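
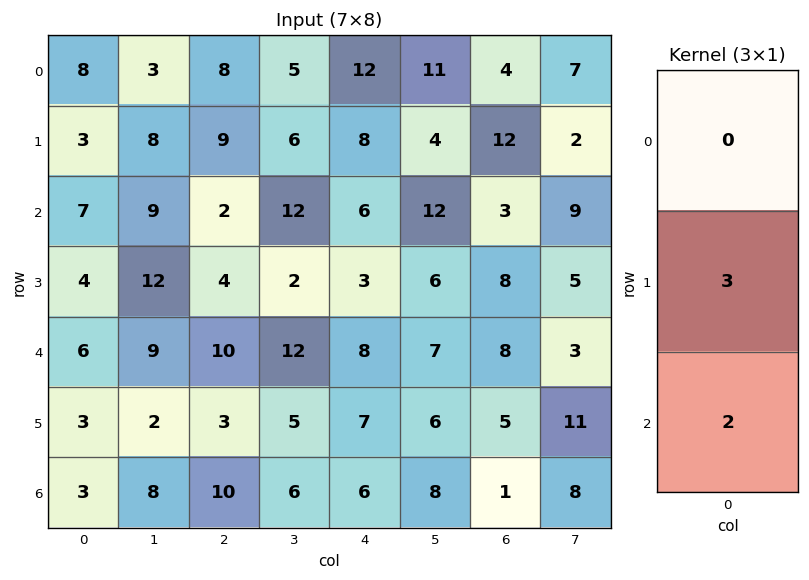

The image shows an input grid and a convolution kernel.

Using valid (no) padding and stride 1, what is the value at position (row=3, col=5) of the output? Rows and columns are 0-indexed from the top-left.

The receptive field on the input at this output position is [6 / 7 / 6]. Elementwise product with the kernel and sum: 7·3 + 6·2.

33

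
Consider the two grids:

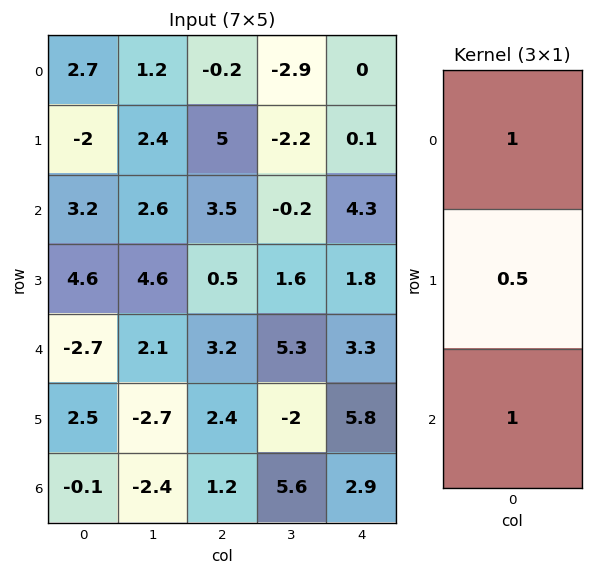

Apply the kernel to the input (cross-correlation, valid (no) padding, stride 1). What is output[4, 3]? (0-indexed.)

9.9

The receptive field on the input at this output position is [5.3 / -2 / 5.6]. Elementwise product with the kernel and sum: 5.3·1 + -2·0.5 + 5.6·1.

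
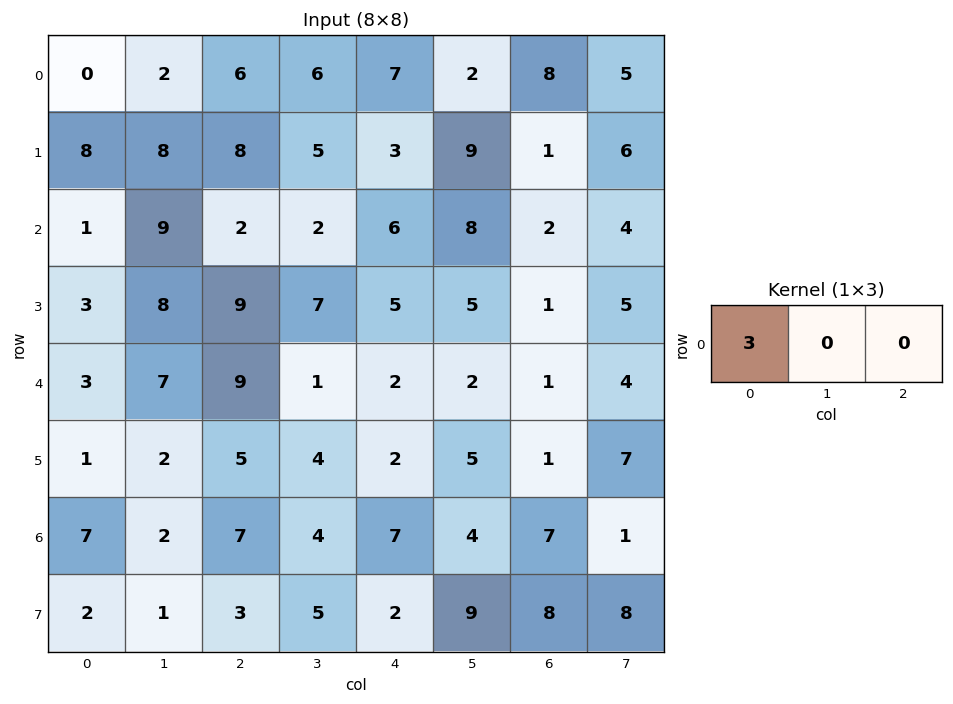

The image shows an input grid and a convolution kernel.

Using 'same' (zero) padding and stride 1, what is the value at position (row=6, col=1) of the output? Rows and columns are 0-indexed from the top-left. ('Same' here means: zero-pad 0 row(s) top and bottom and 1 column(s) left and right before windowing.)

21

The receptive field on the zero-padded input at this output position is [7 2 7]. Elementwise product with the kernel and sum: 7·3.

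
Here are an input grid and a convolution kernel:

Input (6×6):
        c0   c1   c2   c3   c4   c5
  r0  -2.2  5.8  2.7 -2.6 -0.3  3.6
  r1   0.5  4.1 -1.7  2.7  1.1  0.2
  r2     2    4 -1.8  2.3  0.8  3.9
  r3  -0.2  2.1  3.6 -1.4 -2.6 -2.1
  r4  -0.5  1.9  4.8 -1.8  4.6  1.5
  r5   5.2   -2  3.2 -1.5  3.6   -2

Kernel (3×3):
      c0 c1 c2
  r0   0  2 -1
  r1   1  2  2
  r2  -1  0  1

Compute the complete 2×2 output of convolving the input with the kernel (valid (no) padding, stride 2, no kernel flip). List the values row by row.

Output[0,0]: The receptive field on the input at this output position is [-2.2 5.8 2.7 / 0.5 4.1 -1.7 / 2 4 -1.8]. Elementwise product with the kernel and sum: 5.8·2 + 2.7·-1 + 0.5·1 + 4.1·2 + -1.7·2 + 2·-1 + -1.8·1.
Output[0,1]: The receptive field on the input at this output position is [2.7 -2.6 -0.3 / -1.7 2.7 1.1 / -1.8 2.3 0.8]. Elementwise product with the kernel and sum: -2.6·2 + -0.3·-1 + -1.7·1 + 2.7·2 + 1.1·2 + -1.8·-1 + 0.8·1.

10.4 3.6
26.3 -0.8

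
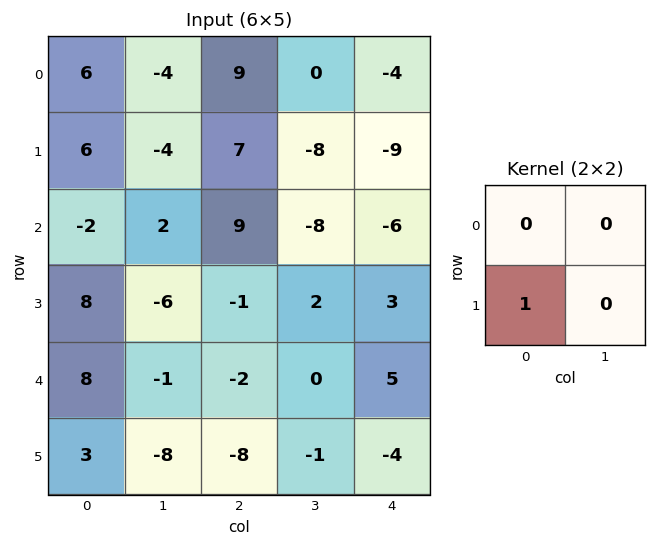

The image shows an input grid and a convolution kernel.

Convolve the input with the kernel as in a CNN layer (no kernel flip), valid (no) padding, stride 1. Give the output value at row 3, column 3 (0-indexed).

The receptive field on the input at this output position is [2 3 / 0 5]. Elementwise product with the kernel and sum: 0·1.

0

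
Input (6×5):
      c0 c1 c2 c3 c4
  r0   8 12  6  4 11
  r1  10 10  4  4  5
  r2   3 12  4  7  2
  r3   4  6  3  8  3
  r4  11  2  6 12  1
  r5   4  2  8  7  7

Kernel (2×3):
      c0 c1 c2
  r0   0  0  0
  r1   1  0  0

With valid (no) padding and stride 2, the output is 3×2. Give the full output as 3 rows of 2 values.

10 4
4 3
4 8

Output[0,0]: The receptive field on the input at this output position is [8 12 6 / 10 10 4]. Elementwise product with the kernel and sum: 10·1.
Output[0,1]: The receptive field on the input at this output position is [6 4 11 / 4 4 5]. Elementwise product with the kernel and sum: 4·1.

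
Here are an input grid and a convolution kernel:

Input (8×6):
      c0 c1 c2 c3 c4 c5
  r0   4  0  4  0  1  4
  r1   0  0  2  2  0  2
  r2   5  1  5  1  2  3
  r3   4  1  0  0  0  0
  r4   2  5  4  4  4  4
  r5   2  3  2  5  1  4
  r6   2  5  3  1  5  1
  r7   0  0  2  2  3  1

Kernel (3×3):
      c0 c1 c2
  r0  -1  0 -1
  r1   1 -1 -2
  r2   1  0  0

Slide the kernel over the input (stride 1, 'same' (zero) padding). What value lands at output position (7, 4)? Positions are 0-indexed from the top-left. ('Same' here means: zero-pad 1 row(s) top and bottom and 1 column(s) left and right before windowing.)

-5

The receptive field on the zero-padded input at this output position is [1 5 1 / 2 3 1 / 0 0 0]. Elementwise product with the kernel and sum: 1·-1 + 1·-1 + 2·1 + 3·-1 + 1·-2 + 0·1.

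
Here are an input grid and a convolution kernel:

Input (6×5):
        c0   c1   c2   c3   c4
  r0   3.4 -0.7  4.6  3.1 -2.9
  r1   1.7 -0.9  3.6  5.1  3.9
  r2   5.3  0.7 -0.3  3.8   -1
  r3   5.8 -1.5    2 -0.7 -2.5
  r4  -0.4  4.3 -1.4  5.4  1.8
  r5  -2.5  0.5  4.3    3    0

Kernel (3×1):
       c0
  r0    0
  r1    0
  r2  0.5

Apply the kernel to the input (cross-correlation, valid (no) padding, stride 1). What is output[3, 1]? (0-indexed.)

0.25

The receptive field on the input at this output position is [-1.5 / 4.3 / 0.5]. Elementwise product with the kernel and sum: 0.5·0.5.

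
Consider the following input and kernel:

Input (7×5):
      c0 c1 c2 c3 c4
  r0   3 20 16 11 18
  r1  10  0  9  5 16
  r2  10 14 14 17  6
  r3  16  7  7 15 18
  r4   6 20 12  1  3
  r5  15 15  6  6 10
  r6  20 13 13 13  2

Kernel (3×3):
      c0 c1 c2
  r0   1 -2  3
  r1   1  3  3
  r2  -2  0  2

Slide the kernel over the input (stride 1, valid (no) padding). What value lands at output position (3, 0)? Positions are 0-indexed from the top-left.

107

The receptive field on the input at this output position is [16 7 7 / 6 20 12 / 15 15 6]. Elementwise product with the kernel and sum: 16·1 + 7·-2 + 7·3 + 6·1 + 20·3 + 12·3 + 15·-2 + 6·2.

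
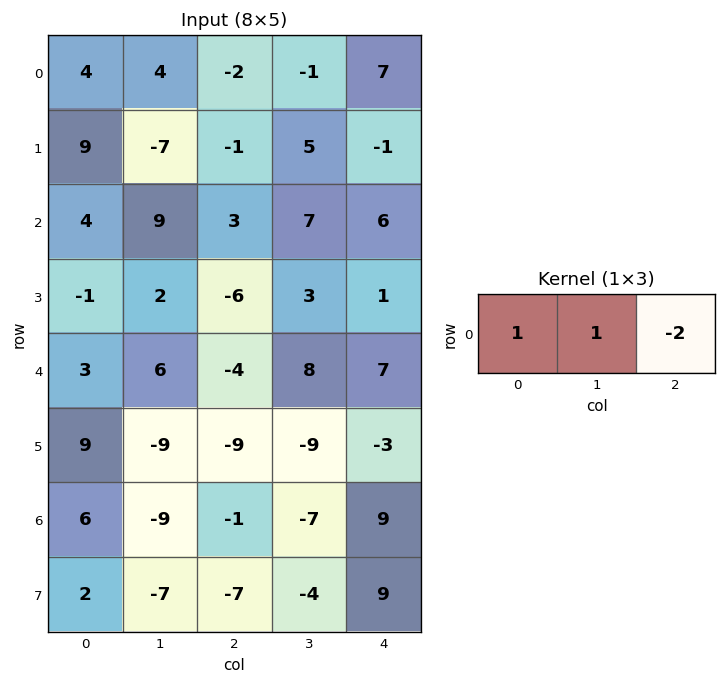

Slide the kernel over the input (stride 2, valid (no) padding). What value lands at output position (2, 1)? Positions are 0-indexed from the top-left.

The receptive field on the input at this output position is [-4 8 7]. Elementwise product with the kernel and sum: -4·1 + 8·1 + 7·-2.

-10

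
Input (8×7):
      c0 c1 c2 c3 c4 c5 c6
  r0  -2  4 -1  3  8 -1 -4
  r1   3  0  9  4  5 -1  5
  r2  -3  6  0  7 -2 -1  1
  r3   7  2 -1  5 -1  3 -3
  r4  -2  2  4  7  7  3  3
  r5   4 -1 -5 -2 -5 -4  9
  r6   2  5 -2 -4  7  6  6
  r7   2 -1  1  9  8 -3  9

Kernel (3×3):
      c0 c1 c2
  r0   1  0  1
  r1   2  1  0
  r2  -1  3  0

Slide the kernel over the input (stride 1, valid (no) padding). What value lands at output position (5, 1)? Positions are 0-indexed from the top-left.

The receptive field on the input at this output position is [-1 -5 -2 / 5 -2 -4 / -1 1 9]. Elementwise product with the kernel and sum: -1·1 + -2·1 + 5·2 + -2·1 + -1·-1 + 1·3.

9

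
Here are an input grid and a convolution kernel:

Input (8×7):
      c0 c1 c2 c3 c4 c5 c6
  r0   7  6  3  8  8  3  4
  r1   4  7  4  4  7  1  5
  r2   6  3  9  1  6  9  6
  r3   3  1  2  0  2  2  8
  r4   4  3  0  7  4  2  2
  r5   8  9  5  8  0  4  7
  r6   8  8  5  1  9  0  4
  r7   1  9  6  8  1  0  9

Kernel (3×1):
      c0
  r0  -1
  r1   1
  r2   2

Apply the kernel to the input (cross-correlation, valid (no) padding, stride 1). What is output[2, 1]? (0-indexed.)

The receptive field on the input at this output position is [3 / 1 / 3]. Elementwise product with the kernel and sum: 3·-1 + 1·1 + 3·2.

4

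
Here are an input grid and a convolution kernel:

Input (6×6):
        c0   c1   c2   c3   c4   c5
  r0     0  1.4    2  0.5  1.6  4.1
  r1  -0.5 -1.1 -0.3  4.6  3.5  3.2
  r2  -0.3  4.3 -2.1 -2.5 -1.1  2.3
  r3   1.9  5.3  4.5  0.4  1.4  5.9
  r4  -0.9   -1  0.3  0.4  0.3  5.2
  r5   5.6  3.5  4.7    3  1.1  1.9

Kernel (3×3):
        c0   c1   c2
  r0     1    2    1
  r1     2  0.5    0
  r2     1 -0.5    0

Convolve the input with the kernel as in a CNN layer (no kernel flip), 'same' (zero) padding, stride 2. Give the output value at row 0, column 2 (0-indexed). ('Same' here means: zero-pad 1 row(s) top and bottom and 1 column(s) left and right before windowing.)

4.65

The receptive field on the zero-padded input at this output position is [0 0 0 / 0.5 1.6 4.1 / 4.6 3.5 3.2]. Elementwise product with the kernel and sum: 0·1 + 0·2 + 0·1 + 0.5·2 + 1.6·0.5 + 4.6·1 + 3.5·-0.5.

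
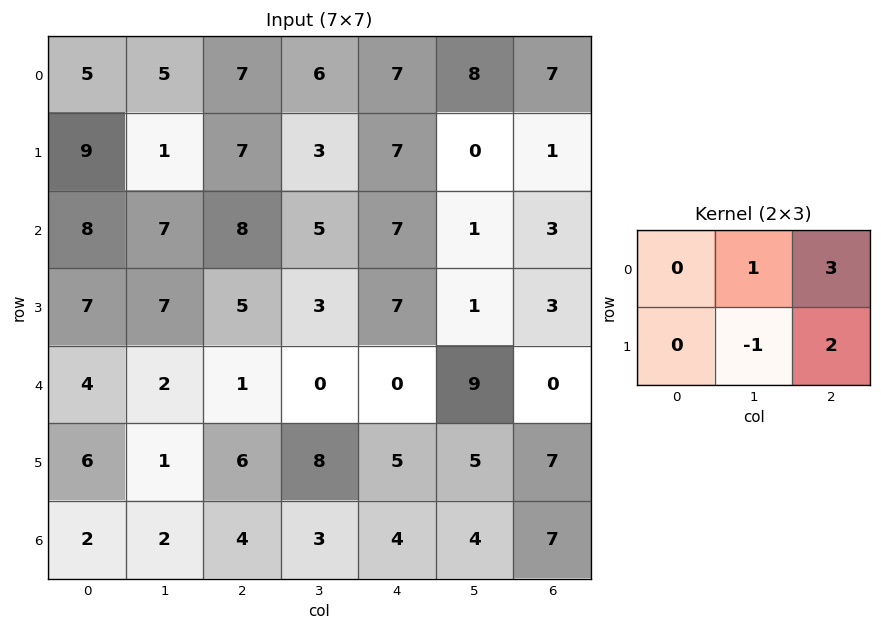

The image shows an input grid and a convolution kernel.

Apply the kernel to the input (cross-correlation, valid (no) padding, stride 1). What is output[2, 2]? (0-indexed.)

The receptive field on the input at this output position is [8 5 7 / 5 3 7]. Elementwise product with the kernel and sum: 5·1 + 7·3 + 3·-1 + 7·2.

37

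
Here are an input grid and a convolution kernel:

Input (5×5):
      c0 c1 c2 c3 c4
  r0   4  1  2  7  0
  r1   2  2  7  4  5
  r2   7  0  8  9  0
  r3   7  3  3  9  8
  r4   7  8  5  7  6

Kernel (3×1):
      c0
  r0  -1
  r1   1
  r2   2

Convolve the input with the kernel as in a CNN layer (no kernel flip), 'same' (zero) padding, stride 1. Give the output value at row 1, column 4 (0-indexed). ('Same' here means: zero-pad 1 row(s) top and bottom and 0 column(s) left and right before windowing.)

5

The receptive field on the zero-padded input at this output position is [0 / 5 / 0]. Elementwise product with the kernel and sum: 0·-1 + 5·1 + 0·2.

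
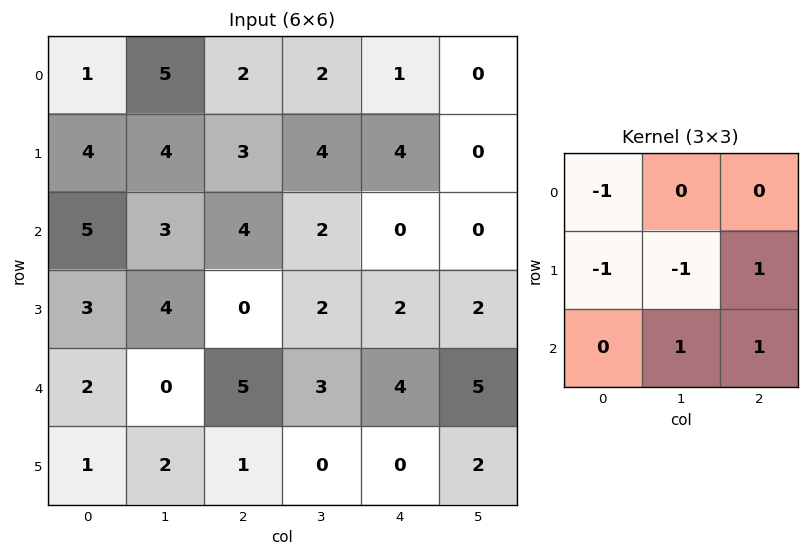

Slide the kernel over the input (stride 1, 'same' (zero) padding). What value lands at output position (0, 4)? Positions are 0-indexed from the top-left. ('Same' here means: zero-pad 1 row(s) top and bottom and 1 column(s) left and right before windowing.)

1

The receptive field on the zero-padded input at this output position is [0 0 0 / 2 1 0 / 4 4 0]. Elementwise product with the kernel and sum: 0·-1 + 2·-1 + 1·-1 + 0·1 + 4·1 + 0·1.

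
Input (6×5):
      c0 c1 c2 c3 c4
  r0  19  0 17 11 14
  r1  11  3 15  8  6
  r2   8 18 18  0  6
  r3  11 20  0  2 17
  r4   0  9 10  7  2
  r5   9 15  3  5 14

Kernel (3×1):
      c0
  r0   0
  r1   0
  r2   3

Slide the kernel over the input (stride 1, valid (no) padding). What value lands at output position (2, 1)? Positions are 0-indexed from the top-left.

27

The receptive field on the input at this output position is [18 / 20 / 9]. Elementwise product with the kernel and sum: 9·3.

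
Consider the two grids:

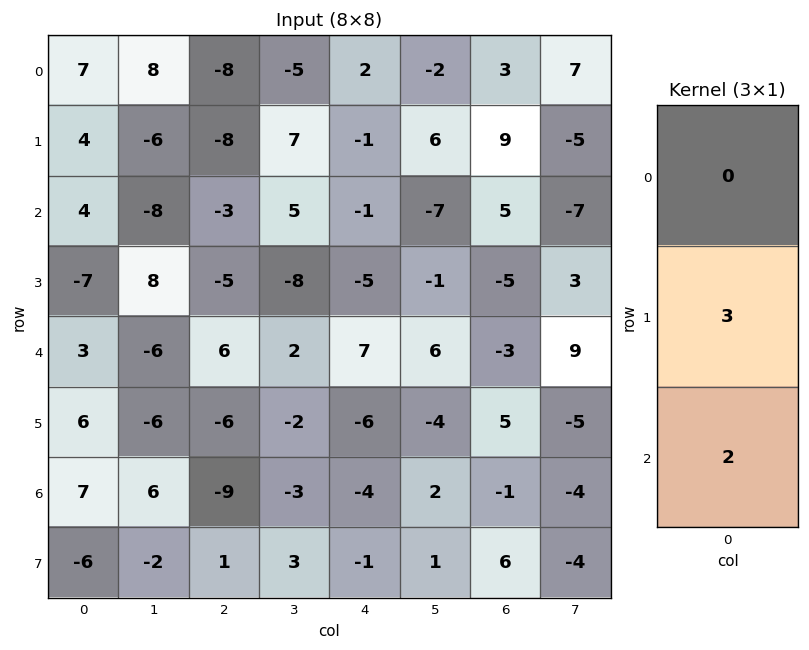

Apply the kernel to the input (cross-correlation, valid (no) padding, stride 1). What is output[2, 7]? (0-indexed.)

27

The receptive field on the input at this output position is [-7 / 3 / 9]. Elementwise product with the kernel and sum: 3·3 + 9·2.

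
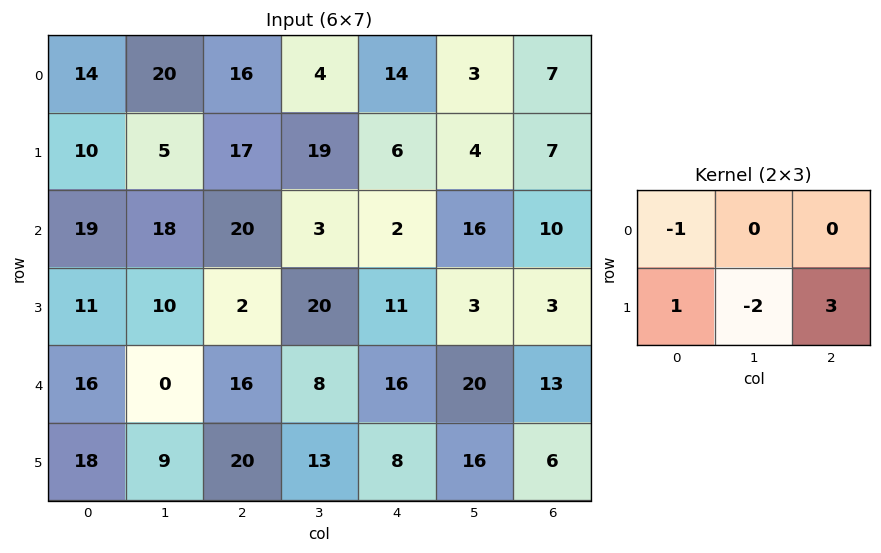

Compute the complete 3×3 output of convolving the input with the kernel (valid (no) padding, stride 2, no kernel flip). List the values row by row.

37 -19 5
-22 -25 12
44 2 -22

Output[0,0]: The receptive field on the input at this output position is [14 20 16 / 10 5 17]. Elementwise product with the kernel and sum: 14·-1 + 10·1 + 5·-2 + 17·3.
Output[0,1]: The receptive field on the input at this output position is [16 4 14 / 17 19 6]. Elementwise product with the kernel and sum: 16·-1 + 17·1 + 19·-2 + 6·3.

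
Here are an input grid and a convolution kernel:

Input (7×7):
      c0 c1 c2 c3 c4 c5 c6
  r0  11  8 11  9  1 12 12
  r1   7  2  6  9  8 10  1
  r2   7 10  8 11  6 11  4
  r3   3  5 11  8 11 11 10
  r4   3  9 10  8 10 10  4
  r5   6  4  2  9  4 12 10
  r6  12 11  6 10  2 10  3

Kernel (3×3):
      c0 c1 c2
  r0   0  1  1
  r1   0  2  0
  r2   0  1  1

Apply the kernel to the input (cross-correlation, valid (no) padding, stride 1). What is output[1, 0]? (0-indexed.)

44

The receptive field on the input at this output position is [7 2 6 / 7 10 8 / 3 5 11]. Elementwise product with the kernel and sum: 2·1 + 6·1 + 10·2 + 5·1 + 11·1.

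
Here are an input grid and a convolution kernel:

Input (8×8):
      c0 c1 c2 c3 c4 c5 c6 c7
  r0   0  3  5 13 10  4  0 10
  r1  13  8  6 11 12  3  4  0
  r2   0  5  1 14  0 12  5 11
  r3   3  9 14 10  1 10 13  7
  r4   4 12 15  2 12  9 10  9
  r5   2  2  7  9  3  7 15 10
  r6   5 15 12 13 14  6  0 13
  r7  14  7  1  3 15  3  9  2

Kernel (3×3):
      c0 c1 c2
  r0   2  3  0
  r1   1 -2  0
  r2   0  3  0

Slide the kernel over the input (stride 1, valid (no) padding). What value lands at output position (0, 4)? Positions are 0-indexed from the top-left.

74

The receptive field on the input at this output position is [10 4 0 / 12 3 4 / 0 12 5]. Elementwise product with the kernel and sum: 10·2 + 4·3 + 12·1 + 3·-2 + 12·3.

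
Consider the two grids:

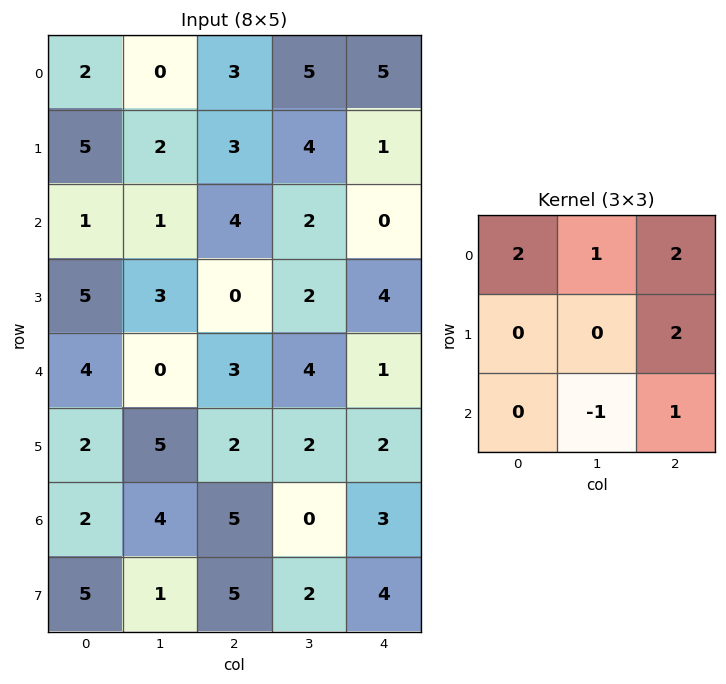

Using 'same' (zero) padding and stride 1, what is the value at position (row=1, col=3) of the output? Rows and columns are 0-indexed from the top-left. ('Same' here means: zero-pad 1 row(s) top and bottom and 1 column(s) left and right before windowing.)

The receptive field on the zero-padded input at this output position is [3 5 5 / 3 4 1 / 4 2 0]. Elementwise product with the kernel and sum: 3·2 + 5·1 + 5·2 + 1·2 + 2·-1 + 0·1.

21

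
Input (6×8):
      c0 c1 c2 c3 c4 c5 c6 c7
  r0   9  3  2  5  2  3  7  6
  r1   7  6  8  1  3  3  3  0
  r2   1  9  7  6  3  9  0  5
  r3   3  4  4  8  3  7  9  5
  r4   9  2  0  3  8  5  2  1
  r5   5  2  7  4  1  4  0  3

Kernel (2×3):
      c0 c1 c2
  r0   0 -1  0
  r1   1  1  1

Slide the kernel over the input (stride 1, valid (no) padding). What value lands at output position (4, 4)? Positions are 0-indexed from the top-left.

The receptive field on the input at this output position is [8 5 2 / 1 4 0]. Elementwise product with the kernel and sum: 5·-1 + 1·1 + 4·1 + 0·1.

0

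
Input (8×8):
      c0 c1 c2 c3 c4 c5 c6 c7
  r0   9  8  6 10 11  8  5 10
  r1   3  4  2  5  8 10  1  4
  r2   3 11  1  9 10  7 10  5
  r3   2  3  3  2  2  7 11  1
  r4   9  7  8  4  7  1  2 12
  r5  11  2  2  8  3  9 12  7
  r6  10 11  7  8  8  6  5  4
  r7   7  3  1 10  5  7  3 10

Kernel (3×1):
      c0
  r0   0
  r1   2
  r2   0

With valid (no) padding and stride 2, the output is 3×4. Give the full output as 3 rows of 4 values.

Output[0,0]: The receptive field on the input at this output position is [9 / 3 / 3]. Elementwise product with the kernel and sum: 3·2.

6 4 16 2
4 6 4 22
22 4 6 24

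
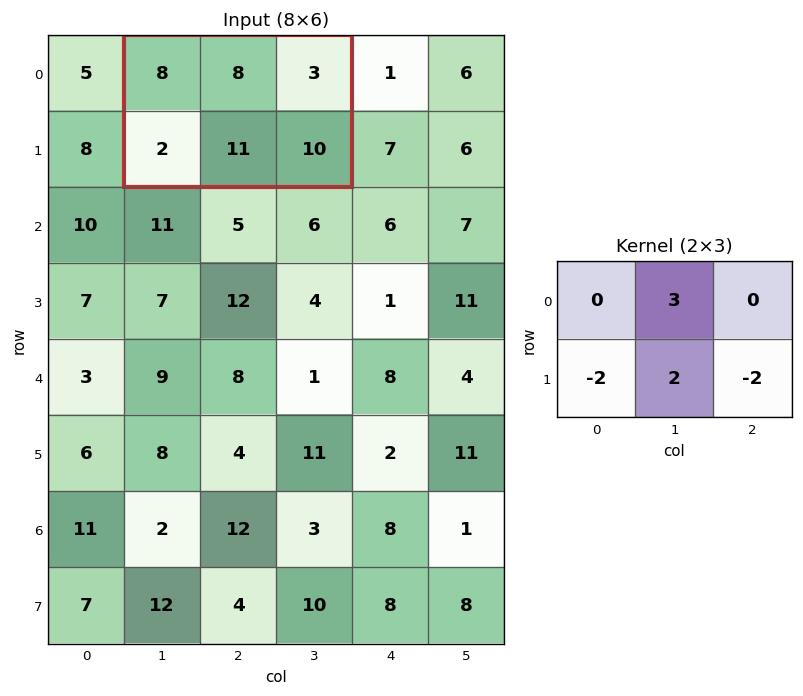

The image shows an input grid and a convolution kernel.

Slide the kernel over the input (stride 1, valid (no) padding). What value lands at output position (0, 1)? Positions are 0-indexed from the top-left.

22

The receptive field on the input at this output position is [8 8 3 / 2 11 10]. Elementwise product with the kernel and sum: 8·3 + 2·-2 + 11·2 + 10·-2.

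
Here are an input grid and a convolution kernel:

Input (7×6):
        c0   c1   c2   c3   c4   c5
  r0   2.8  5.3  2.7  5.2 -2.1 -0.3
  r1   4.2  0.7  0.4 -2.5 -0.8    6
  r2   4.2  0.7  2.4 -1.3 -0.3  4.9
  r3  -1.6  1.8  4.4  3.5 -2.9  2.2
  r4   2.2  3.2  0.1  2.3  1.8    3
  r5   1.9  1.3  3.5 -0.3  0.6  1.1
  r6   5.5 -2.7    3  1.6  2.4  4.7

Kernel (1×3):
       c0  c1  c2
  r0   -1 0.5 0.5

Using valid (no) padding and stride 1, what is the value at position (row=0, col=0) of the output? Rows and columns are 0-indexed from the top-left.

The receptive field on the input at this output position is [2.8 5.3 2.7]. Elementwise product with the kernel and sum: 2.8·-1 + 5.3·0.5 + 2.7·0.5.

1.2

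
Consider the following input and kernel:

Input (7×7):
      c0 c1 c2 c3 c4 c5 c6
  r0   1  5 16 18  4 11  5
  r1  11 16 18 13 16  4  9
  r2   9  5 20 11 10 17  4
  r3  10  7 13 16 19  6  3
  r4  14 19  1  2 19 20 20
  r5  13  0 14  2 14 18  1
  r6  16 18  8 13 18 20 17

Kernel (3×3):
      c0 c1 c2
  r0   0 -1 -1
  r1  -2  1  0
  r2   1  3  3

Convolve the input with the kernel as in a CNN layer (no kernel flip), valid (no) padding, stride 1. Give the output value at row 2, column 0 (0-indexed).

The receptive field on the input at this output position is [9 5 20 / 10 7 13 / 14 19 1]. Elementwise product with the kernel and sum: 5·-1 + 20·-1 + 10·-2 + 7·1 + 14·1 + 19·3 + 1·3.

36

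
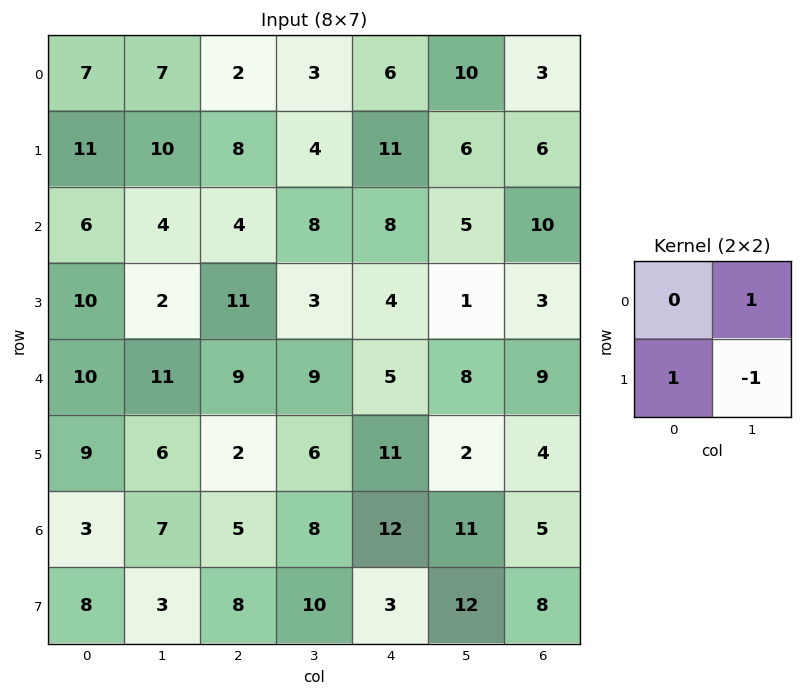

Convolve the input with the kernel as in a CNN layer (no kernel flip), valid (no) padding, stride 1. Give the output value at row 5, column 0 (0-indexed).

2

The receptive field on the input at this output position is [9 6 / 3 7]. Elementwise product with the kernel and sum: 6·1 + 3·1 + 7·-1.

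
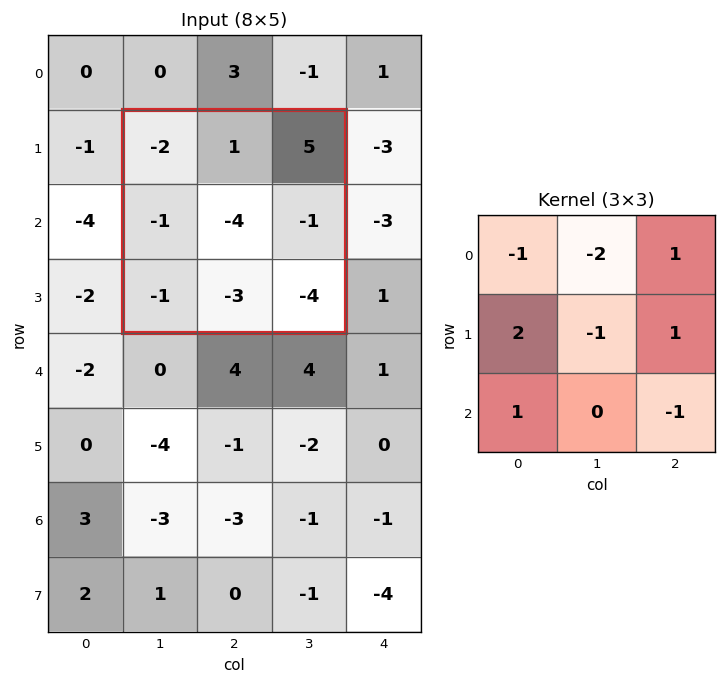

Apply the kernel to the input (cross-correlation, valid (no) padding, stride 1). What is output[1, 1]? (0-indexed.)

9

The receptive field on the input at this output position is [-2 1 5 / -1 -4 -1 / -1 -3 -4]. Elementwise product with the kernel and sum: -2·-1 + 1·-2 + 5·1 + -1·2 + -4·-1 + -1·1 + -1·1 + -4·-1.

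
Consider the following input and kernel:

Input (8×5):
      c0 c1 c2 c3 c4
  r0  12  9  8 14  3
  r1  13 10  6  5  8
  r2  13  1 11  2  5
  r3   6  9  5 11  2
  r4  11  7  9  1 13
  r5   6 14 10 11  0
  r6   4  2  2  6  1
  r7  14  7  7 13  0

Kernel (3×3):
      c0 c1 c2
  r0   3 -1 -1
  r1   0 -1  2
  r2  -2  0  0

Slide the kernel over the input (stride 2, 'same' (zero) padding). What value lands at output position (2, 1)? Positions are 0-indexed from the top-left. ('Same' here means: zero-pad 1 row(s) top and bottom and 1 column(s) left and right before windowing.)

The receptive field on the zero-padded input at this output position is [9 5 11 / 7 9 1 / 14 10 11]. Elementwise product with the kernel and sum: 9·3 + 5·-1 + 11·-1 + 9·-1 + 1·2 + 14·-2.

-24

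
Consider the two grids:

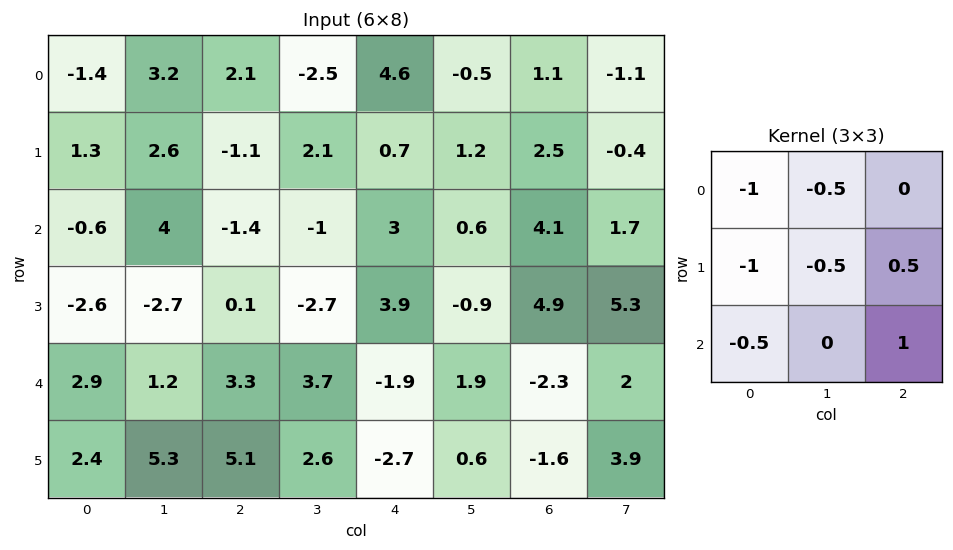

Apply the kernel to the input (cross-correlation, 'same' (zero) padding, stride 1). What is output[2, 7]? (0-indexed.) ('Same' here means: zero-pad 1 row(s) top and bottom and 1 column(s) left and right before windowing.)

The receptive field on the zero-padded input at this output position is [2.5 -0.4 0 / 4.1 1.7 0 / 4.9 5.3 0]. Elementwise product with the kernel and sum: 2.5·-1 + -0.4·-0.5 + 4.1·-1 + 1.7·-0.5 + 0·0.5 + 4.9·-0.5 + 0·1.

-9.7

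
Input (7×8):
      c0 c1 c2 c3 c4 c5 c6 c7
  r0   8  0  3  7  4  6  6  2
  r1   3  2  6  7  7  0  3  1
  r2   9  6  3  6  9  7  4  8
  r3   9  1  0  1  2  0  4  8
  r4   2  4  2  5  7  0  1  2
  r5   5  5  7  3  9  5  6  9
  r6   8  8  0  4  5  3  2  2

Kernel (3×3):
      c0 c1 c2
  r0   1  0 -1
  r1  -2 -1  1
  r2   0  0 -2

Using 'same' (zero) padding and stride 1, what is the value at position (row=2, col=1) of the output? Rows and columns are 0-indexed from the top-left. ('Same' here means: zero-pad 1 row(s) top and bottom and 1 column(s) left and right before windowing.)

The receptive field on the zero-padded input at this output position is [3 2 6 / 9 6 3 / 9 1 0]. Elementwise product with the kernel and sum: 3·1 + 6·-1 + 9·-2 + 6·-1 + 3·1 + 0·-2.

-24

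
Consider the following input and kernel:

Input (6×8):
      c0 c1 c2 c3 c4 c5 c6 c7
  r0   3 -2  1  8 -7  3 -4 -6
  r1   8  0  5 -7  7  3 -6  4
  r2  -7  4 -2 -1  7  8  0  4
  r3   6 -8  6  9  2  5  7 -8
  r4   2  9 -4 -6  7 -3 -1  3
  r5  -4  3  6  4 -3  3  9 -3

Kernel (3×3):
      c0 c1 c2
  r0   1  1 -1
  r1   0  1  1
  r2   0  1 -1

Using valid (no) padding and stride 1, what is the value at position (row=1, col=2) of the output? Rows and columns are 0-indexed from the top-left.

4

The receptive field on the input at this output position is [5 -7 7 / -2 -1 7 / 6 9 2]. Elementwise product with the kernel and sum: 5·1 + -7·1 + 7·-1 + -1·1 + 7·1 + 9·1 + 2·-1.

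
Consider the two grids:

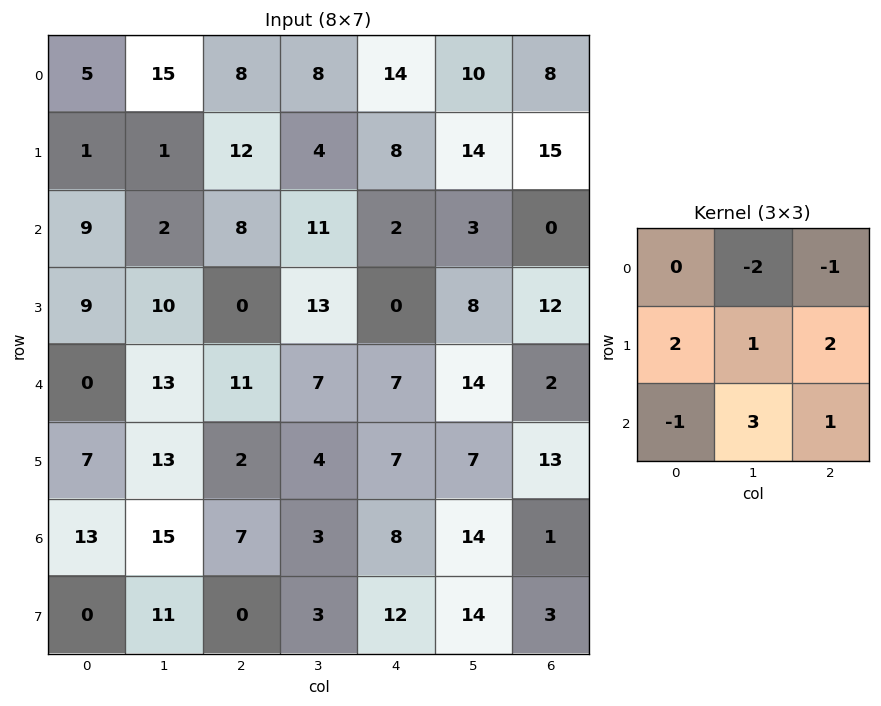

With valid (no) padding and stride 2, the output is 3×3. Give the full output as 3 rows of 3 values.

-6 41 39
66 6 63
33 11 52

Output[0,0]: The receptive field on the input at this output position is [5 15 8 / 1 1 12 / 9 2 8]. Elementwise product with the kernel and sum: 15·-2 + 8·-1 + 1·2 + 1·1 + 12·2 + 9·-1 + 2·3 + 8·1.
Output[0,1]: The receptive field on the input at this output position is [8 8 14 / 12 4 8 / 8 11 2]. Elementwise product with the kernel and sum: 8·-2 + 14·-1 + 12·2 + 4·1 + 8·2 + 8·-1 + 11·3 + 2·1.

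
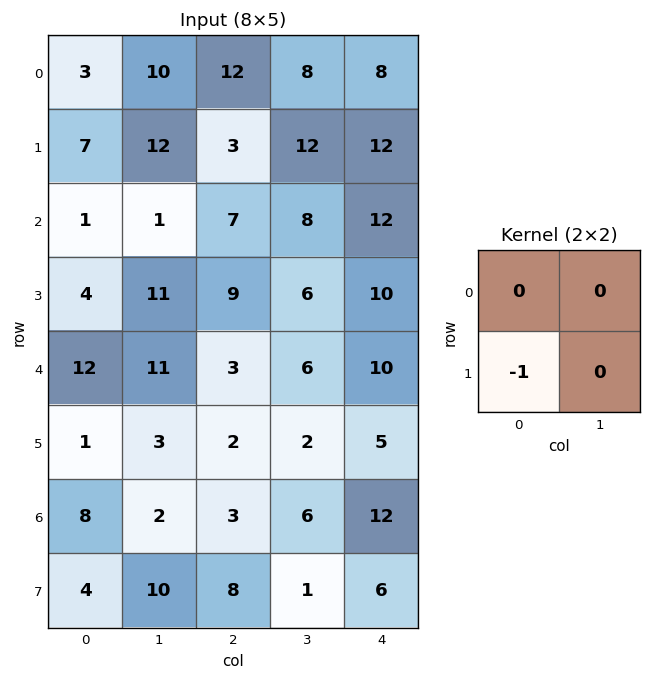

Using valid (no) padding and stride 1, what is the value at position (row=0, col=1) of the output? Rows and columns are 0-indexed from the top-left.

The receptive field on the input at this output position is [10 12 / 12 3]. Elementwise product with the kernel and sum: 12·-1.

-12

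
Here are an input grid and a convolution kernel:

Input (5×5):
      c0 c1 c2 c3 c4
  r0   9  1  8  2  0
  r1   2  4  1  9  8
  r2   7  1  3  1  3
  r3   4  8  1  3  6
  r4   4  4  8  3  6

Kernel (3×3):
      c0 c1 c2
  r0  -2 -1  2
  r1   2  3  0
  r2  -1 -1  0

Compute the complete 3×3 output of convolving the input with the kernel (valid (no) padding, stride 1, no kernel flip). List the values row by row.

5 1 7
-1 11 10
15 4 -1

Output[0,0]: The receptive field on the input at this output position is [9 1 8 / 2 4 1 / 7 1 3]. Elementwise product with the kernel and sum: 9·-2 + 1·-1 + 8·2 + 2·2 + 4·3 + 7·-1 + 1·-1.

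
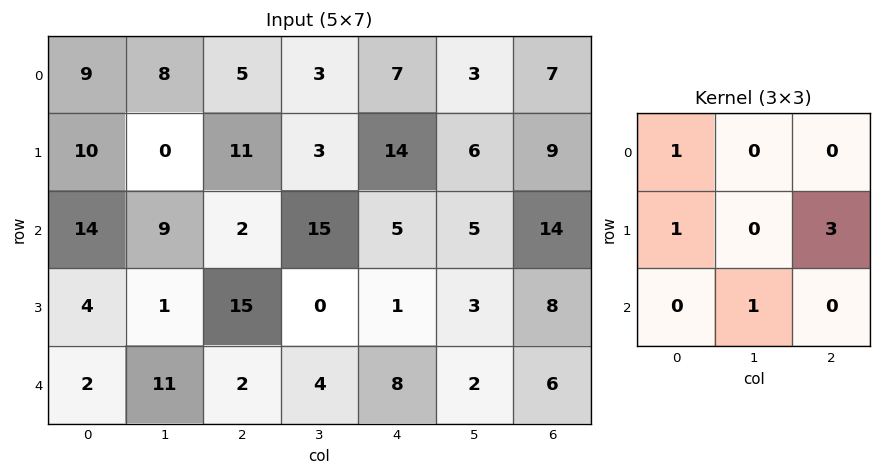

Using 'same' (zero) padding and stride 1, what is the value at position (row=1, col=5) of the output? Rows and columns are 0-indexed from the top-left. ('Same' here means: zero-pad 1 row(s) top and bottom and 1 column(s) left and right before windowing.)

The receptive field on the zero-padded input at this output position is [7 3 7 / 14 6 9 / 5 5 14]. Elementwise product with the kernel and sum: 7·1 + 14·1 + 9·3 + 5·1.

53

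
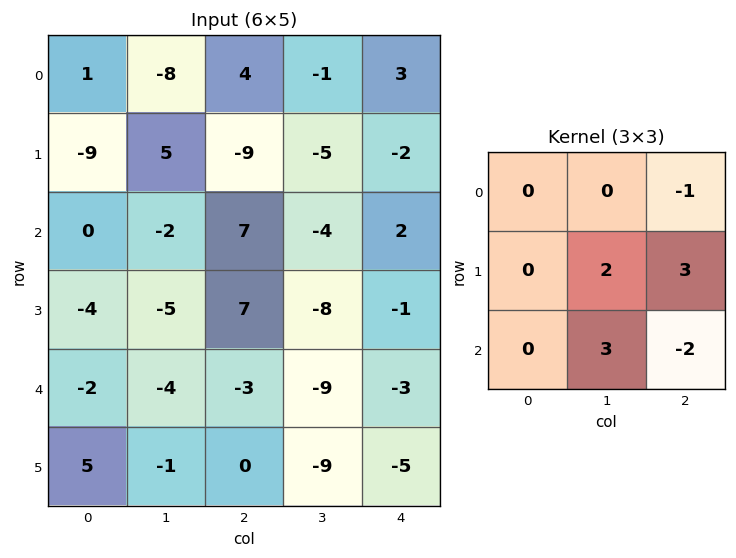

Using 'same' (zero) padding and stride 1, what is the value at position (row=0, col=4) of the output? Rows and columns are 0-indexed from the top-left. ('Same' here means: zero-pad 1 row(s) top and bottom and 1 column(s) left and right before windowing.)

0

The receptive field on the zero-padded input at this output position is [0 0 0 / -1 3 0 / -5 -2 0]. Elementwise product with the kernel and sum: 0·-1 + 3·2 + 0·3 + -2·3 + 0·-2.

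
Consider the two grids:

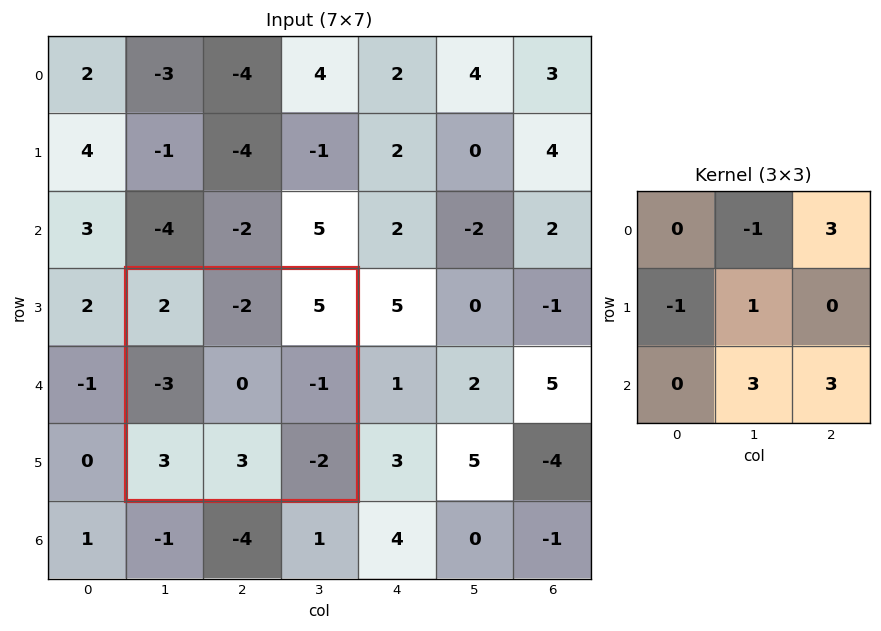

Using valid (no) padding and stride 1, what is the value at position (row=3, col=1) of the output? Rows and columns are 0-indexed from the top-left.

The receptive field on the input at this output position is [2 -2 5 / -3 0 -1 / 3 3 -2]. Elementwise product with the kernel and sum: -2·-1 + 5·3 + -3·-1 + 0·1 + 3·3 + -2·3.

23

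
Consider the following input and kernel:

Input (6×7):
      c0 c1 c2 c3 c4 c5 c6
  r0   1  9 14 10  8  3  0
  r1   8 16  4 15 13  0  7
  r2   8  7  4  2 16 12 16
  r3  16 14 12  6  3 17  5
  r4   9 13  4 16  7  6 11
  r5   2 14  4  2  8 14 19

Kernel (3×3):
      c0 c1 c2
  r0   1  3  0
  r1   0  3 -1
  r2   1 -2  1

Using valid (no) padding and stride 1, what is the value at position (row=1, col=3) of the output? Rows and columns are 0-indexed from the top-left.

The receptive field on the input at this output position is [15 13 0 / 2 16 12 / 6 3 17]. Elementwise product with the kernel and sum: 15·1 + 13·3 + 16·3 + 12·-1 + 6·1 + 3·-2 + 17·1.

107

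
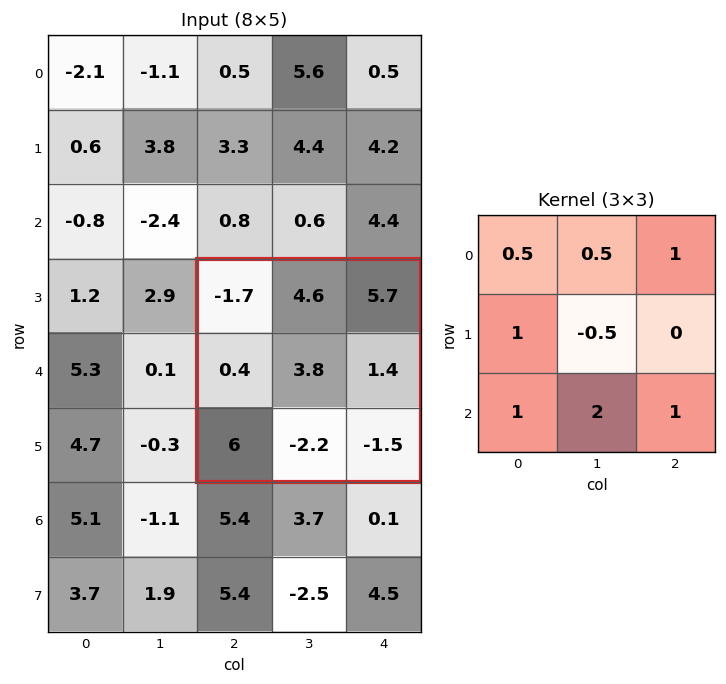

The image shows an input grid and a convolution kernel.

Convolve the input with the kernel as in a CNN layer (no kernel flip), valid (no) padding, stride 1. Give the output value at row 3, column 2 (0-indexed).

The receptive field on the input at this output position is [-1.7 4.6 5.7 / 0.4 3.8 1.4 / 6 -2.2 -1.5]. Elementwise product with the kernel and sum: -1.7·0.5 + 4.6·0.5 + 5.7·1 + 0.4·1 + 3.8·-0.5 + 6·1 + -2.2·2 + -1.5·1.

5.75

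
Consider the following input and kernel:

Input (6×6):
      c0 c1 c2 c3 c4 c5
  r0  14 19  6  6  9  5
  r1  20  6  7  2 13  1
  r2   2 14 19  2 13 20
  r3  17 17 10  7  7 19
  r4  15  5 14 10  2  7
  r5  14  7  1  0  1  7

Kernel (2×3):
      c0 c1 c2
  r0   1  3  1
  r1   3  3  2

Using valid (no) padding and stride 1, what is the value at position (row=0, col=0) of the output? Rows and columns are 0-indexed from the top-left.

The receptive field on the input at this output position is [14 19 6 / 20 6 7]. Elementwise product with the kernel and sum: 14·1 + 19·3 + 6·1 + 20·3 + 6·3 + 7·2.

169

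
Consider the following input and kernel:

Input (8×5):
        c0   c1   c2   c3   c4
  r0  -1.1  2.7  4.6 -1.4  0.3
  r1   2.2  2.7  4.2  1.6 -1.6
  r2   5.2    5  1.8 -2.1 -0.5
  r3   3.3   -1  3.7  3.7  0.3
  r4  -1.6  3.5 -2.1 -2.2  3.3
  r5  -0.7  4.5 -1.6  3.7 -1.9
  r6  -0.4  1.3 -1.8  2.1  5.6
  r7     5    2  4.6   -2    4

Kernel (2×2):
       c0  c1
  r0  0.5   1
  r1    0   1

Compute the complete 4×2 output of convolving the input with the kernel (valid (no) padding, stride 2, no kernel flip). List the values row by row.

Output[0,0]: The receptive field on the input at this output position is [-1.1 2.7 / 2.2 2.7]. Elementwise product with the kernel and sum: -1.1·0.5 + 2.7·1 + 2.7·1.
Output[0,1]: The receptive field on the input at this output position is [4.6 -1.4 / 4.2 1.6]. Elementwise product with the kernel and sum: 4.6·0.5 + -1.4·1 + 1.6·1.

4.85 2.5
6.6 2.5
7.2 0.45
3.1 -0.8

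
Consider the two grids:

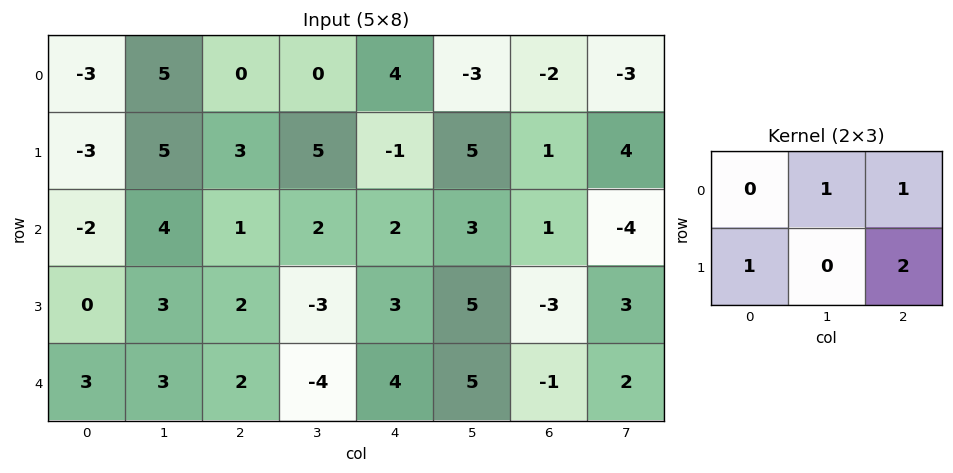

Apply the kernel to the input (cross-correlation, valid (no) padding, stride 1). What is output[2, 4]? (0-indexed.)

1

The receptive field on the input at this output position is [2 3 1 / 3 5 -3]. Elementwise product with the kernel and sum: 3·1 + 1·1 + 3·1 + -3·2.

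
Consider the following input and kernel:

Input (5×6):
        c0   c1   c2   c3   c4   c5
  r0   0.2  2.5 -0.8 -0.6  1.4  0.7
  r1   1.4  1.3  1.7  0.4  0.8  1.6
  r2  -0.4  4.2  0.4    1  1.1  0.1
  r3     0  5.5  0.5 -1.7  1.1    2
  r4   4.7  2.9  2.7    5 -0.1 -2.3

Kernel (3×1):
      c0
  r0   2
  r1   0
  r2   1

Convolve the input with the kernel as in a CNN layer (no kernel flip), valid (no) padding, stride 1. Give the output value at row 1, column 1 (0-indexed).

The receptive field on the input at this output position is [1.3 / 4.2 / 5.5]. Elementwise product with the kernel and sum: 1.3·2 + 5.5·1.

8.1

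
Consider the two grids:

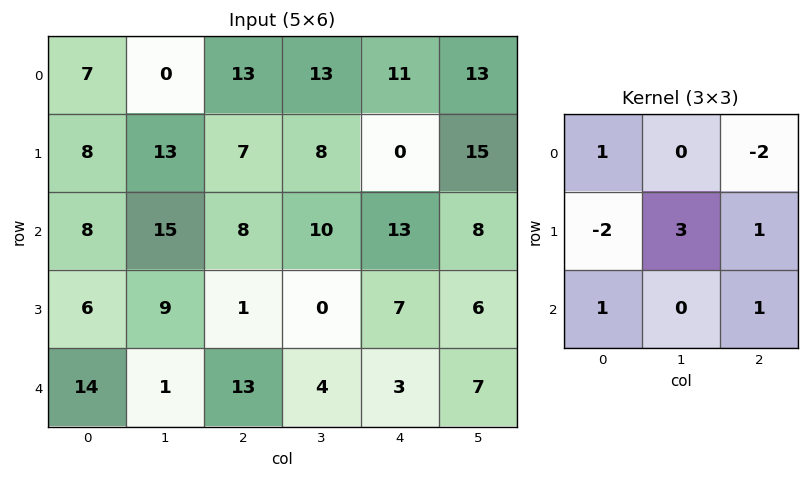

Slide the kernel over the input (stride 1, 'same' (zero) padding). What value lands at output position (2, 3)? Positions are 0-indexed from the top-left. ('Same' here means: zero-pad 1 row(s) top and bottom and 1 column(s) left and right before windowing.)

42

The receptive field on the zero-padded input at this output position is [7 8 0 / 8 10 13 / 1 0 7]. Elementwise product with the kernel and sum: 7·1 + 0·-2 + 8·-2 + 10·3 + 13·1 + 1·1 + 7·1.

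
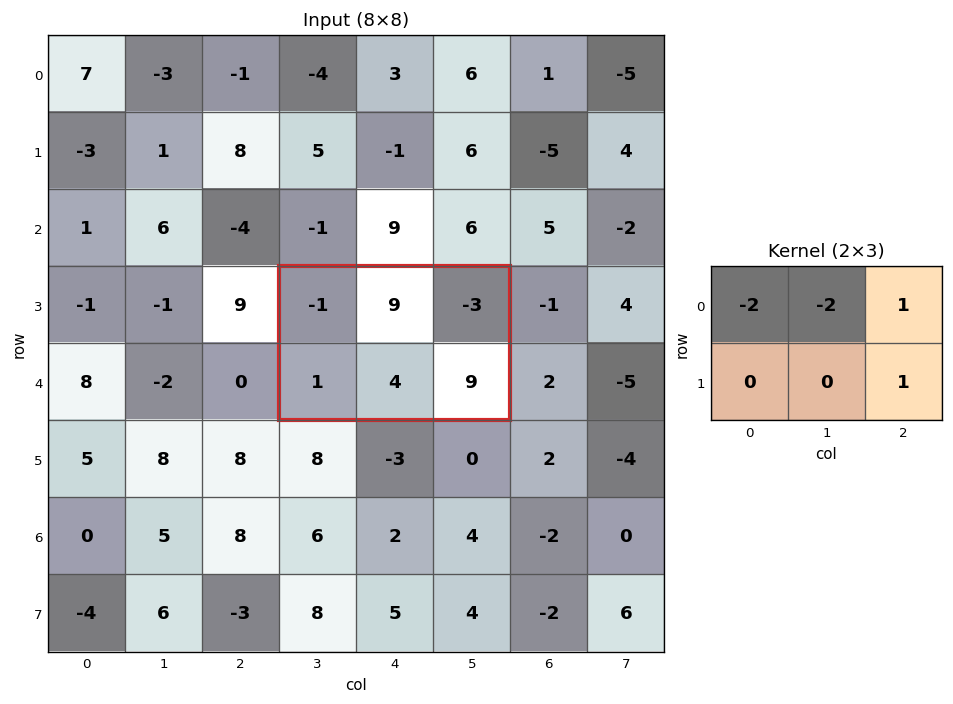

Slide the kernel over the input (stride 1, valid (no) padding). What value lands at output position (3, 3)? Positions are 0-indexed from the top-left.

-10

The receptive field on the input at this output position is [-1 9 -3 / 1 4 9]. Elementwise product with the kernel and sum: -1·-2 + 9·-2 + -3·1 + 9·1.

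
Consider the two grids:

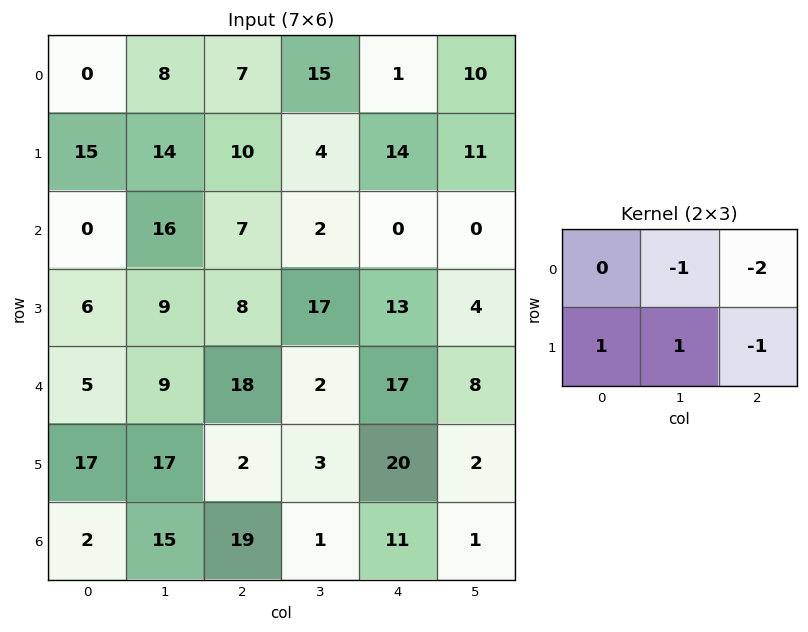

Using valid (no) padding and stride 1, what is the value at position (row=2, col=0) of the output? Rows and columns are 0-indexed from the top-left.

-23

The receptive field on the input at this output position is [0 16 7 / 6 9 8]. Elementwise product with the kernel and sum: 16·-1 + 7·-2 + 6·1 + 9·1 + 8·-1.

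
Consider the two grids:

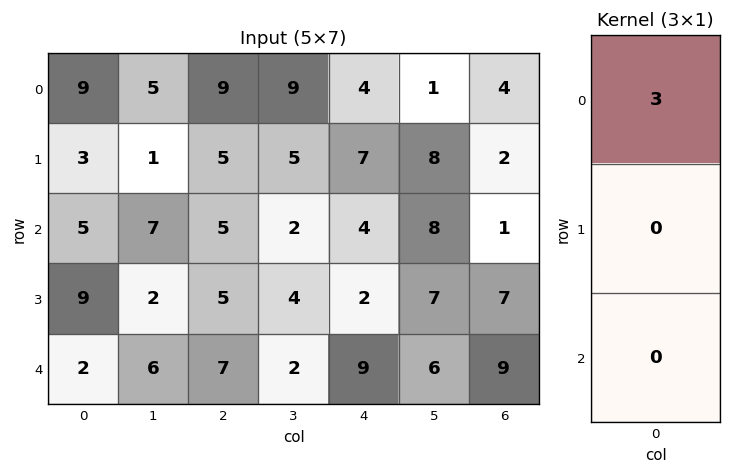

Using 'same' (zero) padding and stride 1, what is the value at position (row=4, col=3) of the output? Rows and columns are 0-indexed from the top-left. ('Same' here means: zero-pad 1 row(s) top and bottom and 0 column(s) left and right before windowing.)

12

The receptive field on the zero-padded input at this output position is [4 / 2 / 0]. Elementwise product with the kernel and sum: 4·3.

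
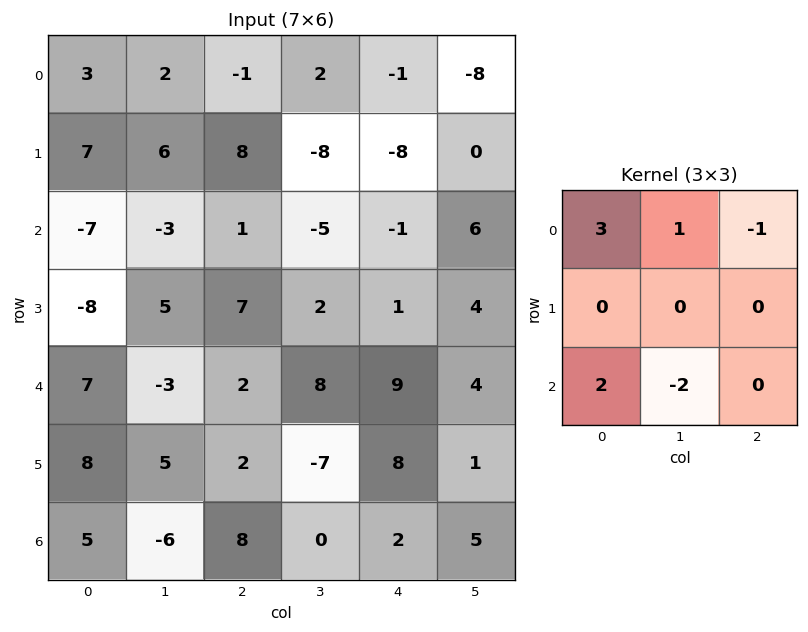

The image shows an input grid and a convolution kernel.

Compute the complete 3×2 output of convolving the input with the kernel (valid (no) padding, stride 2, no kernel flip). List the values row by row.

Output[0,0]: The receptive field on the input at this output position is [3 2 -1 / 7 6 8 / -7 -3 1]. Elementwise product with the kernel and sum: 3·3 + 2·1 + -1·-1 + -7·2 + -3·-2.

4 12
-5 -13
38 21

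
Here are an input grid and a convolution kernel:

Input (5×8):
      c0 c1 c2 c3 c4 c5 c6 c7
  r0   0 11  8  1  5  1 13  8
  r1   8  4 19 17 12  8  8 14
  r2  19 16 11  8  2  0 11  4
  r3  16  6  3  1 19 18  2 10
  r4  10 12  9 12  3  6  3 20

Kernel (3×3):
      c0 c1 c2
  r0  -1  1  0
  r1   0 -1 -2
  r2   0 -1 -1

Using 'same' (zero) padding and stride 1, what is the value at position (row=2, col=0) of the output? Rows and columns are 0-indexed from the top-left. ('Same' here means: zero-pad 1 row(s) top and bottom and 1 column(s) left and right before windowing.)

-65

The receptive field on the zero-padded input at this output position is [0 8 4 / 0 19 16 / 0 16 6]. Elementwise product with the kernel and sum: 0·-1 + 8·1 + 19·-1 + 16·-2 + 16·-1 + 6·-1.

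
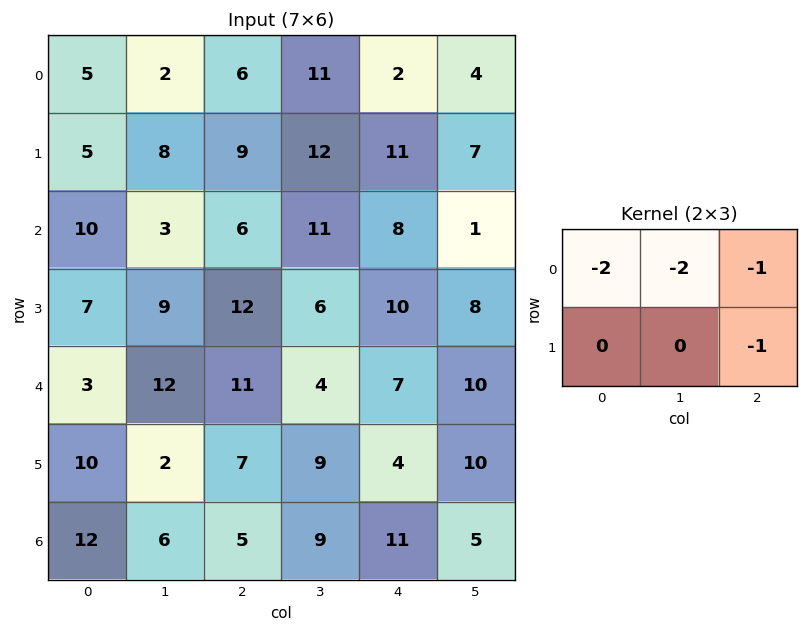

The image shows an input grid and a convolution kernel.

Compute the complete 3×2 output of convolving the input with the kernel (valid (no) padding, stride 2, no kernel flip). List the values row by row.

-29 -47
-44 -52
-48 -41

Output[0,0]: The receptive field on the input at this output position is [5 2 6 / 5 8 9]. Elementwise product with the kernel and sum: 5·-2 + 2·-2 + 6·-1 + 9·-1.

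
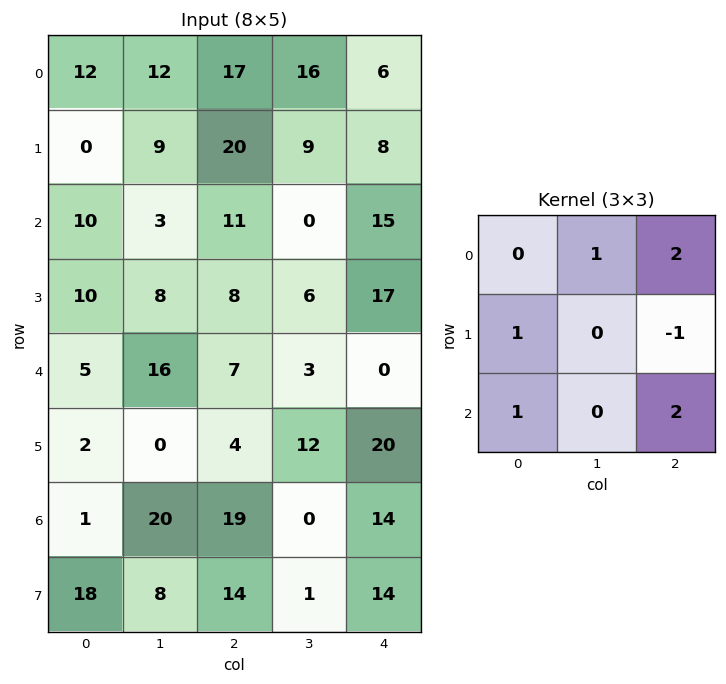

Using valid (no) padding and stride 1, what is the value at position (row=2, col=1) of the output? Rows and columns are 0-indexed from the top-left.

35

The receptive field on the input at this output position is [3 11 0 / 8 8 6 / 16 7 3]. Elementwise product with the kernel and sum: 11·1 + 0·2 + 8·1 + 6·-1 + 16·1 + 3·2.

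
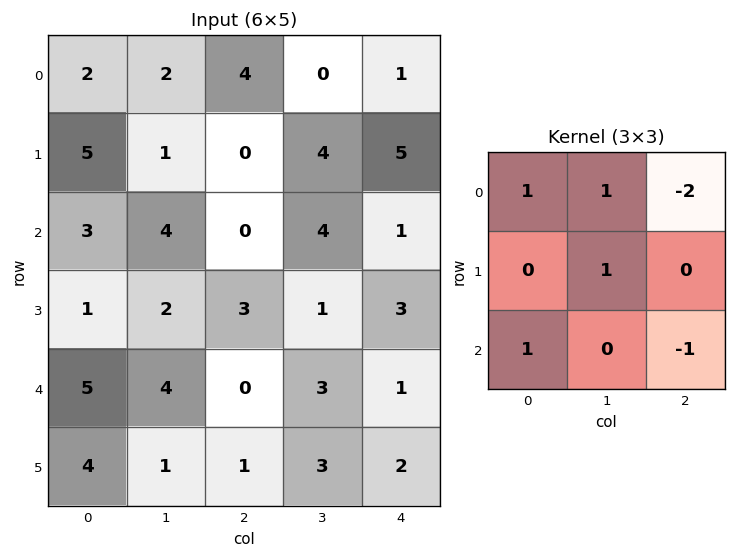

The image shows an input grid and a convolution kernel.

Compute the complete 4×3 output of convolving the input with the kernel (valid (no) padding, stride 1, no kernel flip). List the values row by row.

0 6 5
8 -6 -2
14 0 2
4 1 0

Output[0,0]: The receptive field on the input at this output position is [2 2 4 / 5 1 0 / 3 4 0]. Elementwise product with the kernel and sum: 2·1 + 2·1 + 4·-2 + 1·1 + 3·1 + 0·-1.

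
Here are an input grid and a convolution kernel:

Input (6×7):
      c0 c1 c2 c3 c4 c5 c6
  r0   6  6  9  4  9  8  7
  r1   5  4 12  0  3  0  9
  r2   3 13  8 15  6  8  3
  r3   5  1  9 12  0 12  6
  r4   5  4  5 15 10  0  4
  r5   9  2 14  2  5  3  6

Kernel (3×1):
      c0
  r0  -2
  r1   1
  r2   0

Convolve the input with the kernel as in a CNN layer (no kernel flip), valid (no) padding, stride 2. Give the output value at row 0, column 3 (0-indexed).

The receptive field on the input at this output position is [7 / 9 / 3]. Elementwise product with the kernel and sum: 7·-2 + 9·1.

-5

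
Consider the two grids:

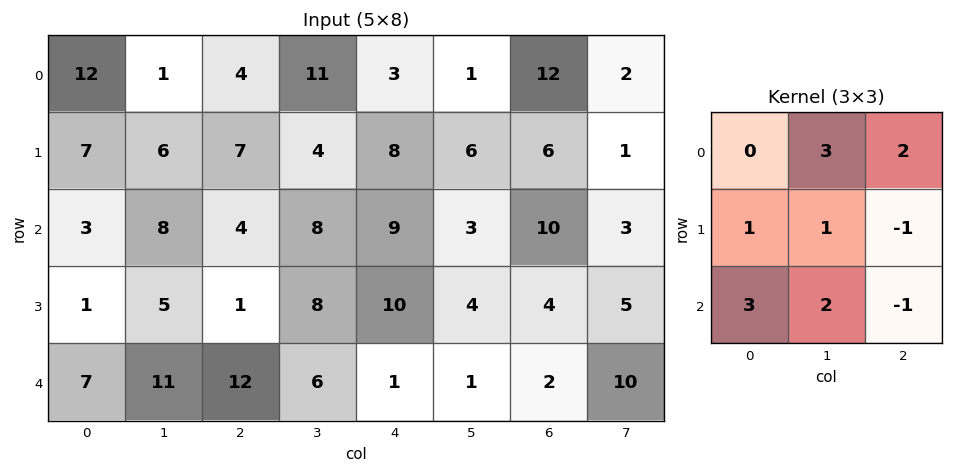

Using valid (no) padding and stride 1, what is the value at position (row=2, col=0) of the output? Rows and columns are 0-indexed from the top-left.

The receptive field on the input at this output position is [3 8 4 / 1 5 1 / 7 11 12]. Elementwise product with the kernel and sum: 8·3 + 4·2 + 1·1 + 5·1 + 1·-1 + 7·3 + 11·2 + 12·-1.

68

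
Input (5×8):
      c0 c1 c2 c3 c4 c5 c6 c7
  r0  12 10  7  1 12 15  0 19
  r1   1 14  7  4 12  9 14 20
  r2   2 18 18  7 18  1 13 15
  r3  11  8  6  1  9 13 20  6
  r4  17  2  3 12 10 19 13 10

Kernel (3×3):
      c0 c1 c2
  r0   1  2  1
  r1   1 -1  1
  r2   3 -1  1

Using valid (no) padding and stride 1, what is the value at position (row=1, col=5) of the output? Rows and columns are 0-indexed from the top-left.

The receptive field on the input at this output position is [9 14 20 / 1 13 15 / 13 20 6]. Elementwise product with the kernel and sum: 9·1 + 14·2 + 20·1 + 1·1 + 13·-1 + 15·1 + 13·3 + 20·-1 + 6·1.

85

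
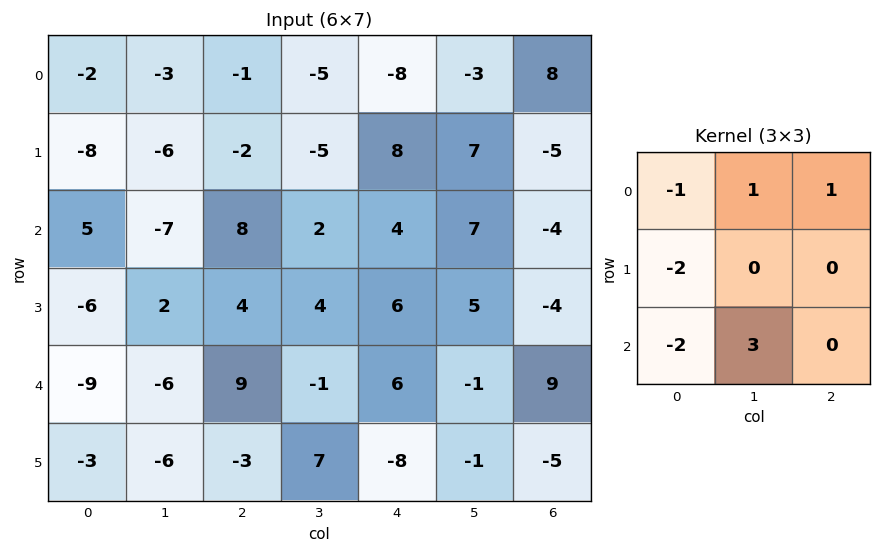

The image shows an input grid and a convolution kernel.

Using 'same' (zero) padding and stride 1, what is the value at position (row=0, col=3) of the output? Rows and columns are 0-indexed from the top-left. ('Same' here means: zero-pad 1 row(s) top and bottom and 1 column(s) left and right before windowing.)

The receptive field on the zero-padded input at this output position is [0 0 0 / -1 -5 -8 / -2 -5 8]. Elementwise product with the kernel and sum: 0·-1 + 0·1 + 0·1 + -1·-2 + -2·-2 + -5·3.

-9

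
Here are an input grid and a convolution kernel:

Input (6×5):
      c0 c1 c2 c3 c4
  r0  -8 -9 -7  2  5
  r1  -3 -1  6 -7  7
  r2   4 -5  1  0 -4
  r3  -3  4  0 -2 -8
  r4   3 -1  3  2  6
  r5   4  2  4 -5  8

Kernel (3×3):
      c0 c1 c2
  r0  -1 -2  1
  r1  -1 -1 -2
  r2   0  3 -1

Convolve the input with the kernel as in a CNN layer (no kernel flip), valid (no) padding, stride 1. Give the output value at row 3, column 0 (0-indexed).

The receptive field on the input at this output position is [-3 4 0 / 3 -1 3 / 4 2 4]. Elementwise product with the kernel and sum: -3·-1 + 4·-2 + 0·1 + 3·-1 + -1·-1 + 3·-2 + 2·3 + 4·-1.

-11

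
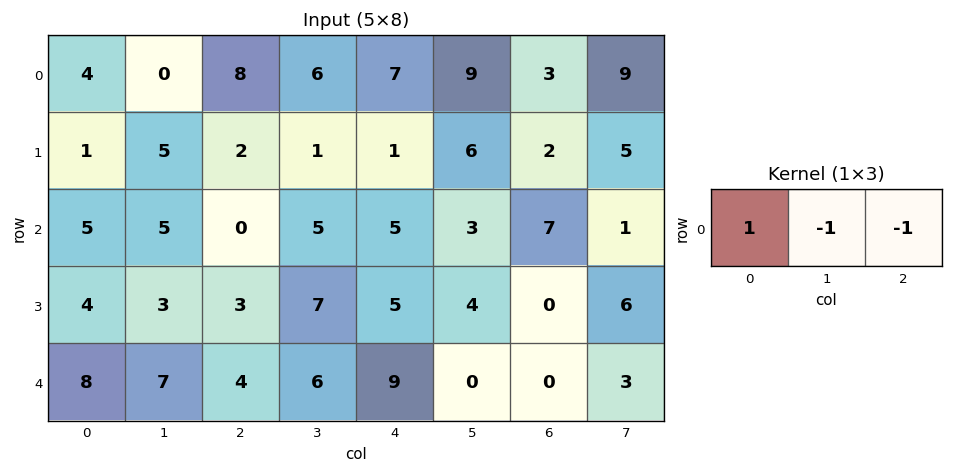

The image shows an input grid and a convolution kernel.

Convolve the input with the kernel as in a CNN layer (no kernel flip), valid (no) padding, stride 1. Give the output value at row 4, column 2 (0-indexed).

-11

The receptive field on the input at this output position is [4 6 9]. Elementwise product with the kernel and sum: 4·1 + 6·-1 + 9·-1.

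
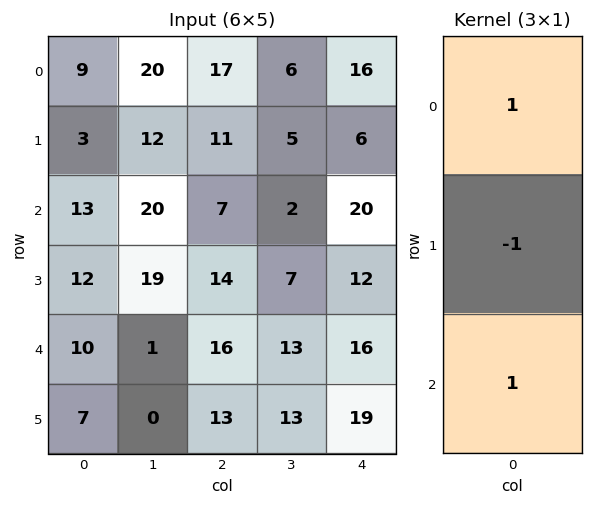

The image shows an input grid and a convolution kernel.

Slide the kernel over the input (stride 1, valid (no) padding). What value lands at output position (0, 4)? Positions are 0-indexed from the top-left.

30

The receptive field on the input at this output position is [16 / 6 / 20]. Elementwise product with the kernel and sum: 16·1 + 6·-1 + 20·1.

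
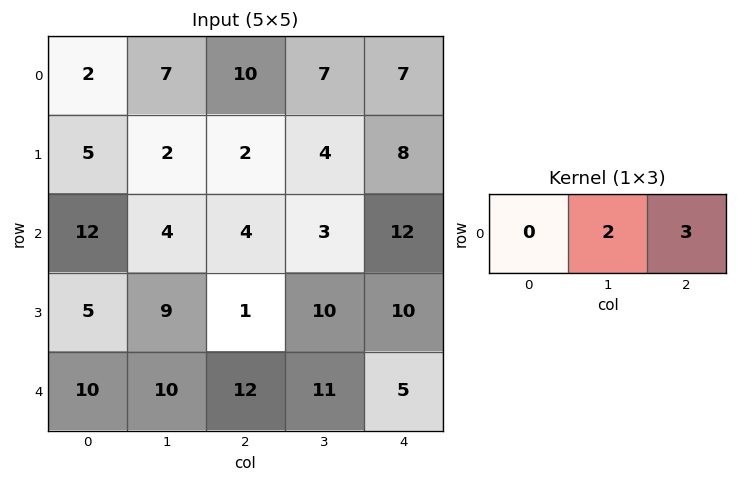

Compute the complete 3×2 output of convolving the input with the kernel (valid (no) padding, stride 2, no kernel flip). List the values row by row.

Output[0,0]: The receptive field on the input at this output position is [2 7 10]. Elementwise product with the kernel and sum: 7·2 + 10·3.
Output[0,1]: The receptive field on the input at this output position is [10 7 7]. Elementwise product with the kernel and sum: 7·2 + 7·3.

44 35
20 42
56 37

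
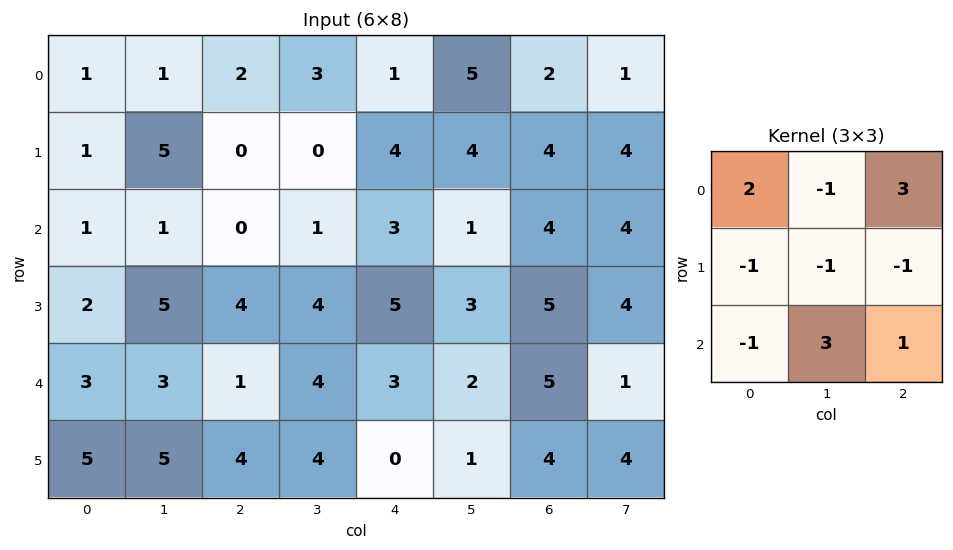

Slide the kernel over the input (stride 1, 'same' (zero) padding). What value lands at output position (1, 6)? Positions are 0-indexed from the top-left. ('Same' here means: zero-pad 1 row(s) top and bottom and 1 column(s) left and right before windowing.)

The receptive field on the zero-padded input at this output position is [5 2 1 / 4 4 4 / 1 4 4]. Elementwise product with the kernel and sum: 5·2 + 2·-1 + 1·3 + 4·-1 + 4·-1 + 4·-1 + 1·-1 + 4·3 + 4·1.

14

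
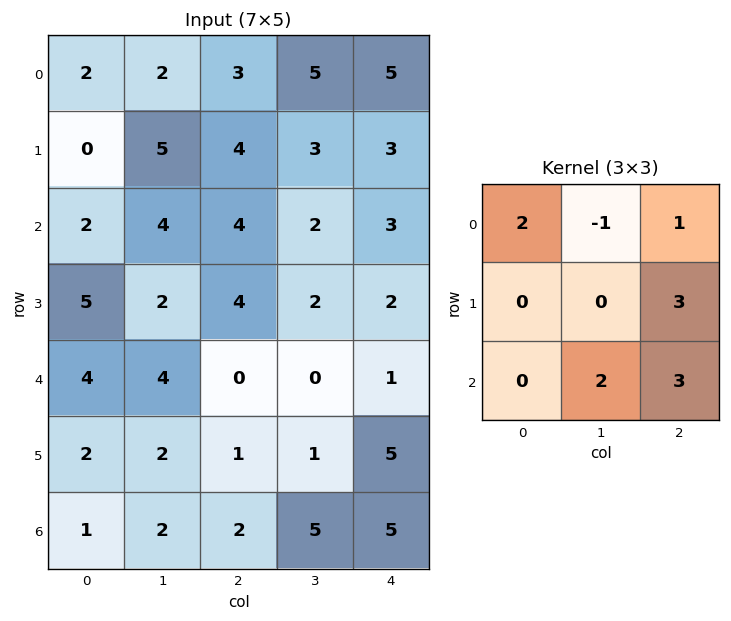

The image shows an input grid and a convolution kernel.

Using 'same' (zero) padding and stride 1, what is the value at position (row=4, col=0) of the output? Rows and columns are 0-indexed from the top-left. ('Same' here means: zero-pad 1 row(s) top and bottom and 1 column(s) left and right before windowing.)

The receptive field on the zero-padded input at this output position is [0 5 2 / 0 4 4 / 0 2 2]. Elementwise product with the kernel and sum: 0·2 + 5·-1 + 2·1 + 4·3 + 2·2 + 2·3.

19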